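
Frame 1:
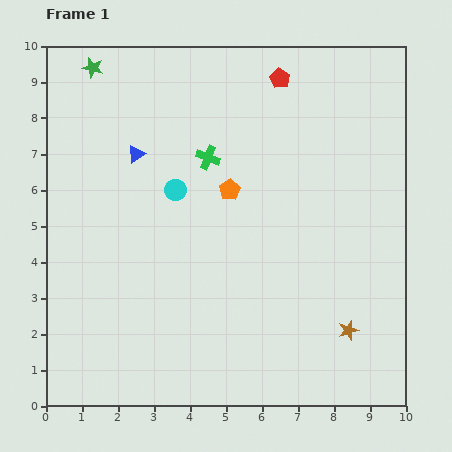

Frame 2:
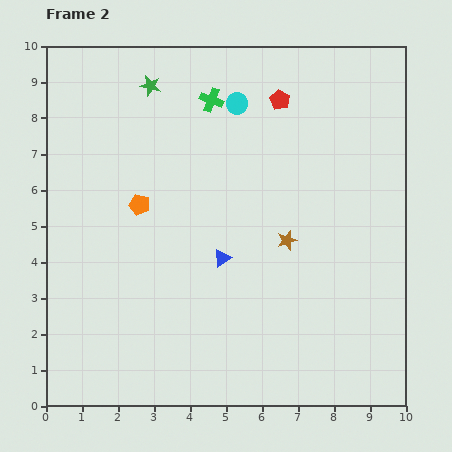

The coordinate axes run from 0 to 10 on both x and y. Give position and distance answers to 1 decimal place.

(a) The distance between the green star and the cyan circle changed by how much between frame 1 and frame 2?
-1.6

Distance in frame 1: 4.1. Distance in frame 2: 2.5.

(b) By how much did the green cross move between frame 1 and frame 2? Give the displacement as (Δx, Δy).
(0.1, 1.6)

The green cross was at (4.5, 6.9) in frame 1 and (4.6, 8.5) in frame 2.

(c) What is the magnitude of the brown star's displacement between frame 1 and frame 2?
3.0

The brown star moved from (8.4, 2.1) to (6.7, 4.6), a distance of √(1.7² + 2.5²) ≈ 3.0.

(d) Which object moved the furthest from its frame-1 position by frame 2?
the blue triangle

(moved 3.8; next 3.0)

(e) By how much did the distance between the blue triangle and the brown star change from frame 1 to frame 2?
-5.8

Distance in frame 1: 7.7. Distance in frame 2: 1.9.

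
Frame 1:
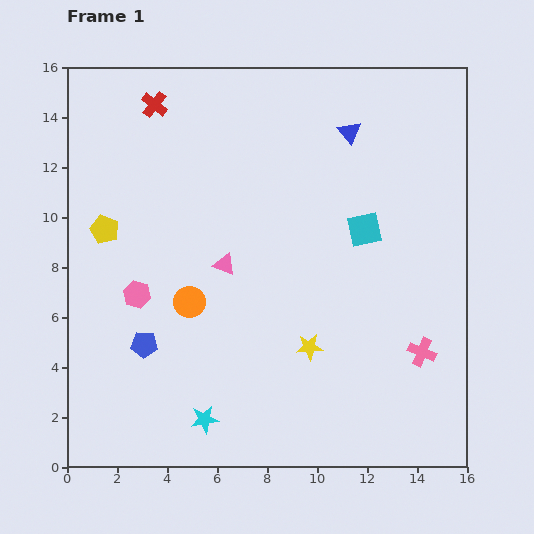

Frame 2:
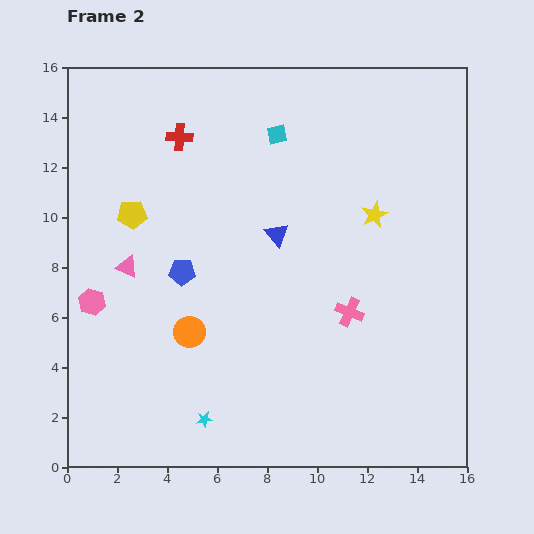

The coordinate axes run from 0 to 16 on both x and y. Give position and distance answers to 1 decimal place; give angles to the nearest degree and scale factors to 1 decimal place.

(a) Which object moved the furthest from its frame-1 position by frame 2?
the yellow star

(moved 5.9; next 5.2)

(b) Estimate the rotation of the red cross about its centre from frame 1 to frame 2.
35° counter-clockwise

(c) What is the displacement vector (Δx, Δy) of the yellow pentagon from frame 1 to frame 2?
(1.1, 0.6)

The yellow pentagon was at (1.5, 9.5) in frame 1 and (2.6, 10.1) in frame 2.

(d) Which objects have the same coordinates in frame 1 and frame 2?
the cyan star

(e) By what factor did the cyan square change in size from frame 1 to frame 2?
0.6×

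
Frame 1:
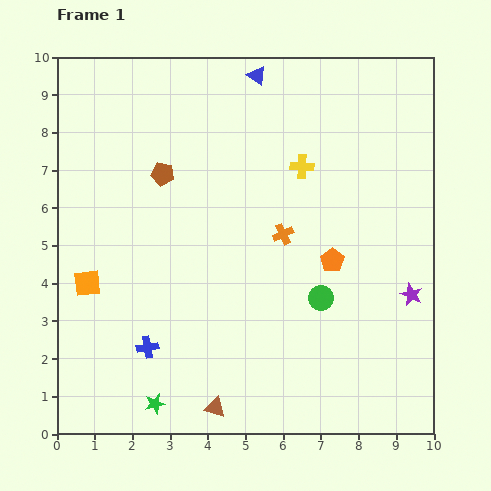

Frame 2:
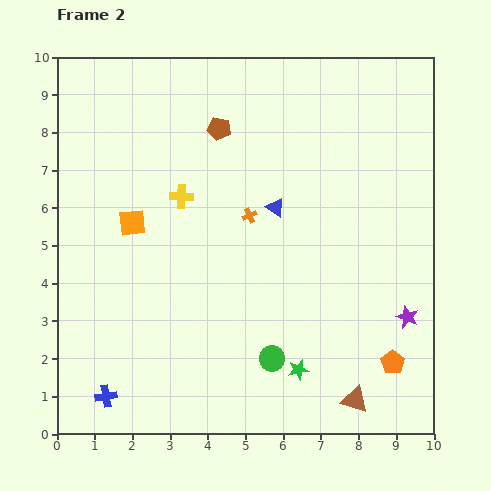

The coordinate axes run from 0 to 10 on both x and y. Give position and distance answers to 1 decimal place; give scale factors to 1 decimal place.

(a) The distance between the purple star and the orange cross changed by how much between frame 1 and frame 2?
+1.2

Distance in frame 1: 3.8. Distance in frame 2: 5.0.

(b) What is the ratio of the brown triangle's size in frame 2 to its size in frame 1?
1.3×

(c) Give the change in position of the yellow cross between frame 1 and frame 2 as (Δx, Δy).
(-3.2, -0.8)

The yellow cross was at (6.5, 7.1) in frame 1 and (3.3, 6.3) in frame 2.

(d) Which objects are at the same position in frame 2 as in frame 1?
none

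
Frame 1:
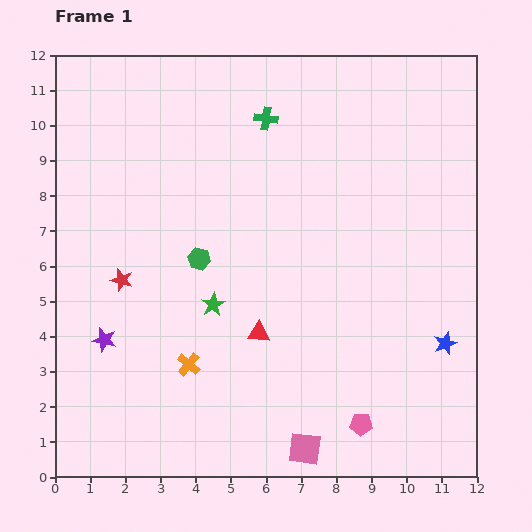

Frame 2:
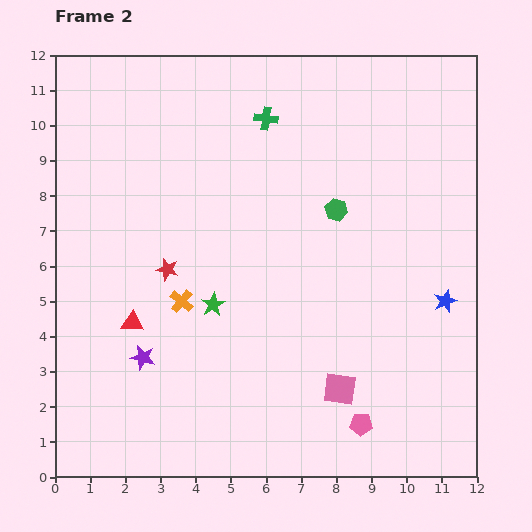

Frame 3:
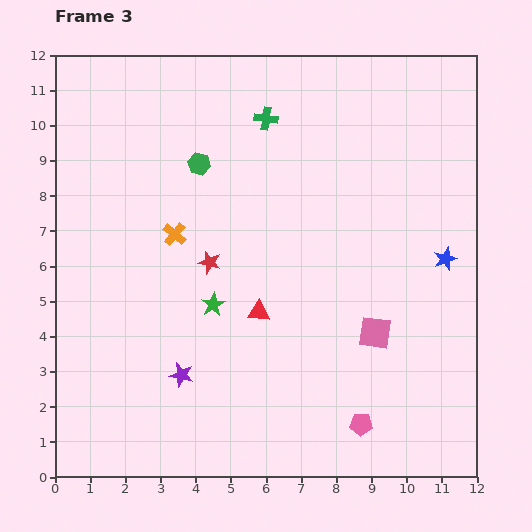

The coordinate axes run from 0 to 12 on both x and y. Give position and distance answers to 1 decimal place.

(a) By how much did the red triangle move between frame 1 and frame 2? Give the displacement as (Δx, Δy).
(-3.6, 0.3)

The red triangle was at (5.8, 4.1) in frame 1 and (2.2, 4.4) in frame 2.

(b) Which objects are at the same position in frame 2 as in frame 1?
the pink pentagon, the green star, the green cross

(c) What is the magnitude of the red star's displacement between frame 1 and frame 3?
2.5

The red star moved from (1.9, 5.6) to (4.4, 6.1), a distance of √(2.5² + 0.5²) ≈ 2.5.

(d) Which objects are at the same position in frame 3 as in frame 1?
the pink pentagon, the green star, the green cross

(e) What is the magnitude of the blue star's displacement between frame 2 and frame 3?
1.2

The blue star moved from (11.1, 5.0) to (11.1, 6.2), a distance of √(0.0² + 1.2²) ≈ 1.2.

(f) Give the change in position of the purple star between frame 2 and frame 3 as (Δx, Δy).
(1.1, -0.5)

The purple star was at (2.5, 3.4) in frame 2 and (3.6, 2.9) in frame 3.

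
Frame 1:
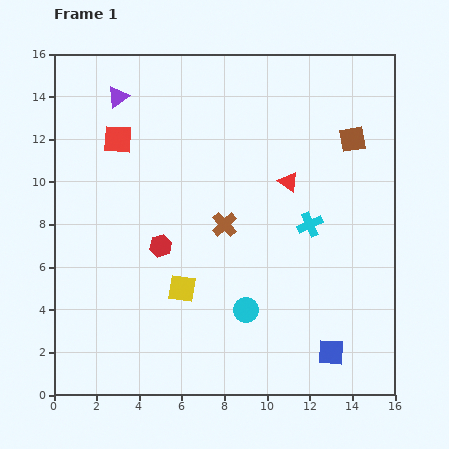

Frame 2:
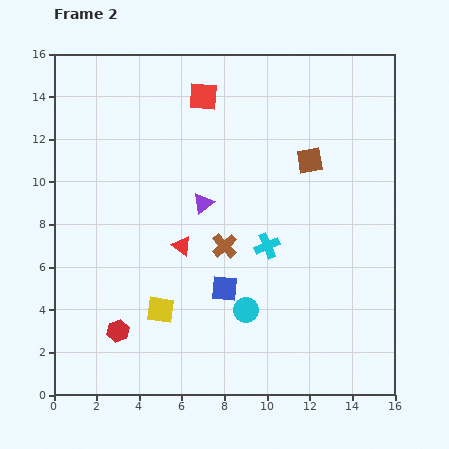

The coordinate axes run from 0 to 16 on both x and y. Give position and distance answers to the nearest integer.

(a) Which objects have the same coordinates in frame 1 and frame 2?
the cyan circle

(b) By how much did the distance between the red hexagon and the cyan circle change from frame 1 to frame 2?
+1

Distance in frame 1: 5. Distance in frame 2: 6.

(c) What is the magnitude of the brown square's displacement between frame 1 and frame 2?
2

The brown square moved from (14, 12) to (12, 11), a distance of √(2² + 1²) ≈ 2.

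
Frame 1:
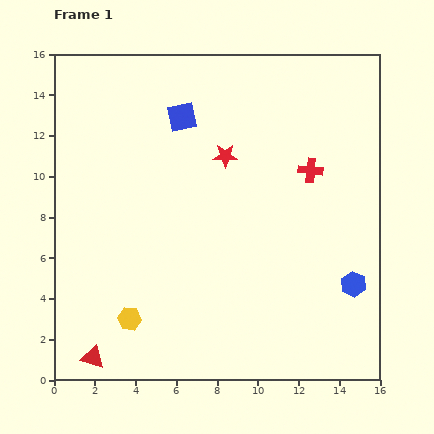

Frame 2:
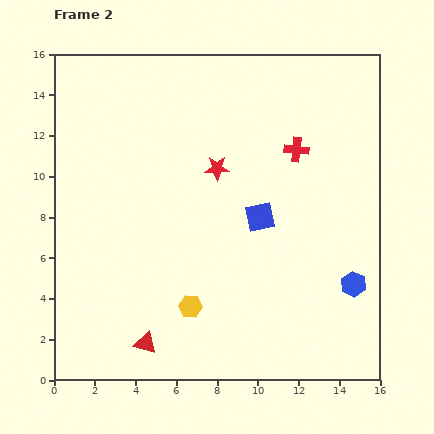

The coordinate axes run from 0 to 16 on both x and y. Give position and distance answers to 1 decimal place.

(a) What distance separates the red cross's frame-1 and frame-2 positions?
1.2

The red cross moved from (12.6, 10.3) to (11.9, 11.3), a distance of √(0.7² + 1.0²) ≈ 1.2.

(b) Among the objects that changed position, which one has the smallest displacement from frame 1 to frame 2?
the red star

(moved 0.7)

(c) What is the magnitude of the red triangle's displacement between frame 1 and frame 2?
2.7

The red triangle moved from (1.9, 1.1) to (4.5, 1.8), a distance of √(2.6² + 0.7²) ≈ 2.7.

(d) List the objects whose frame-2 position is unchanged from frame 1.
the blue hexagon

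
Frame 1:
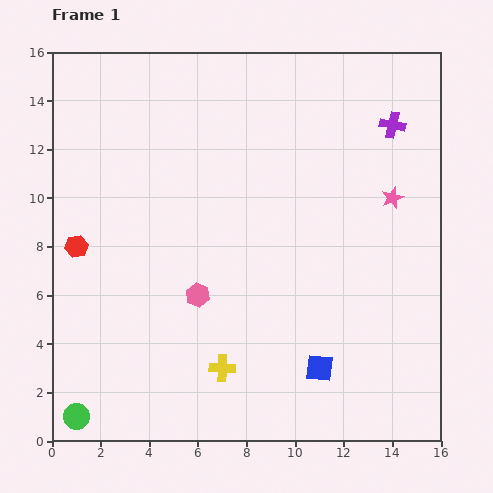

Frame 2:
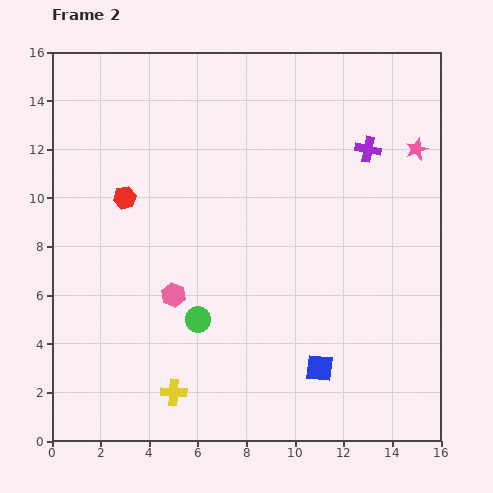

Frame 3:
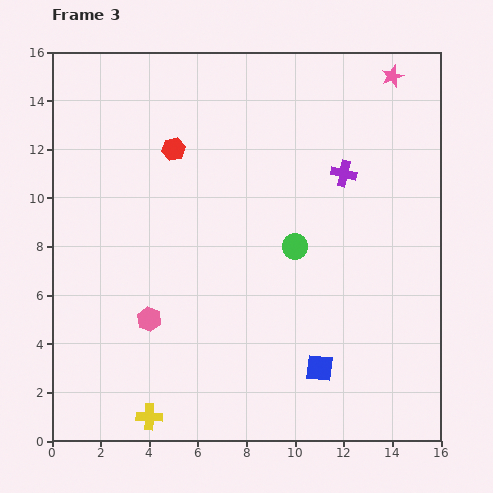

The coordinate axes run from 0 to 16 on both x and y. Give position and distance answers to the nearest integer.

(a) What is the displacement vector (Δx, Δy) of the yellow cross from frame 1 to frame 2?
(-2, -1)

The yellow cross was at (7, 3) in frame 1 and (5, 2) in frame 2.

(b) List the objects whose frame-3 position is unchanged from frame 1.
the blue square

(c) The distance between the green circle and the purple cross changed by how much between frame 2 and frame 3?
-6

Distance in frame 2: 10. Distance in frame 3: 4.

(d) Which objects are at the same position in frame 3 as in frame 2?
the blue square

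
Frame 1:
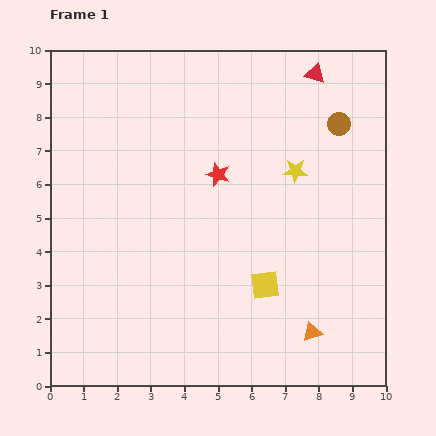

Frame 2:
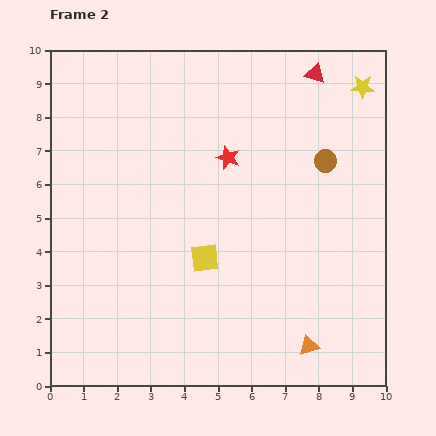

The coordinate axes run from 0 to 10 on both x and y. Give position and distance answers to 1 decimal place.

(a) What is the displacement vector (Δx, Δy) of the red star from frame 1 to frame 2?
(0.3, 0.5)

The red star was at (5.0, 6.3) in frame 1 and (5.3, 6.8) in frame 2.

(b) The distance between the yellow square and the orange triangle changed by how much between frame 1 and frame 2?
+2.0

Distance in frame 1: 2.0. Distance in frame 2: 4.0.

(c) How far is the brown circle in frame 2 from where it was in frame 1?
1.2

The brown circle moved from (8.6, 7.8) to (8.2, 6.7), a distance of √(0.4² + 1.1²) ≈ 1.2.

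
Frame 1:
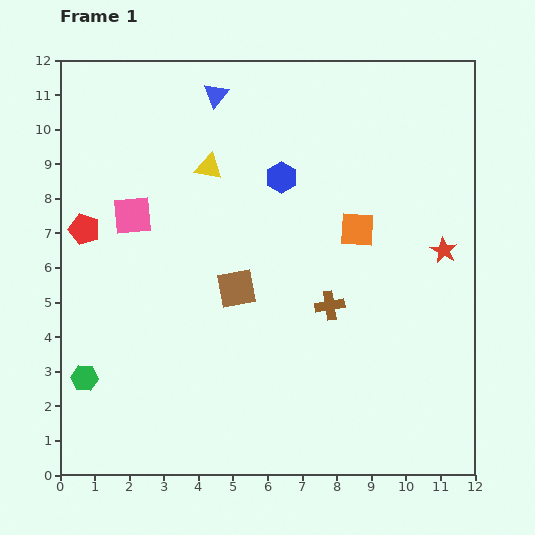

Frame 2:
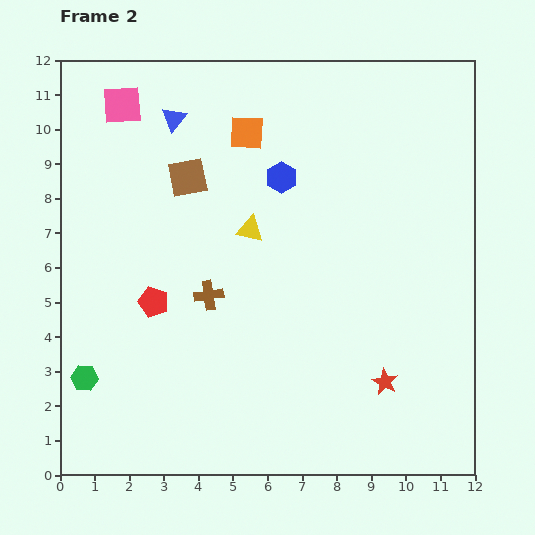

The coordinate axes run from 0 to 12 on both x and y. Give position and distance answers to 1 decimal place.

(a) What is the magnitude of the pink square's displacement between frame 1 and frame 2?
3.2

The pink square moved from (2.1, 7.5) to (1.8, 10.7), a distance of √(0.3² + 3.2²) ≈ 3.2.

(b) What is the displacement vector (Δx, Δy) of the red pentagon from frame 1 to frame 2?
(2.0, -2.1)

The red pentagon was at (0.7, 7.1) in frame 1 and (2.7, 5.0) in frame 2.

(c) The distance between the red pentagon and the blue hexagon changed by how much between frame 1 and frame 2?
-0.7

Distance in frame 1: 5.9. Distance in frame 2: 5.2.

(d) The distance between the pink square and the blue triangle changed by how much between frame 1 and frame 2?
-2.6

Distance in frame 1: 4.2. Distance in frame 2: 1.6.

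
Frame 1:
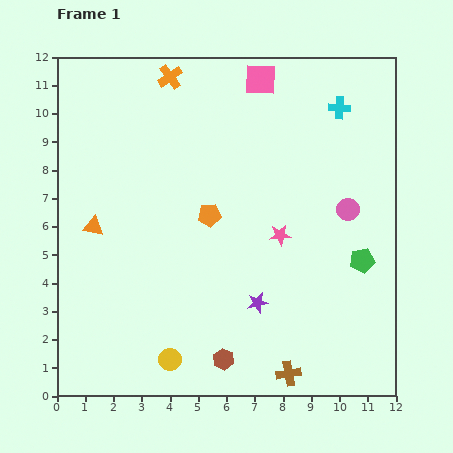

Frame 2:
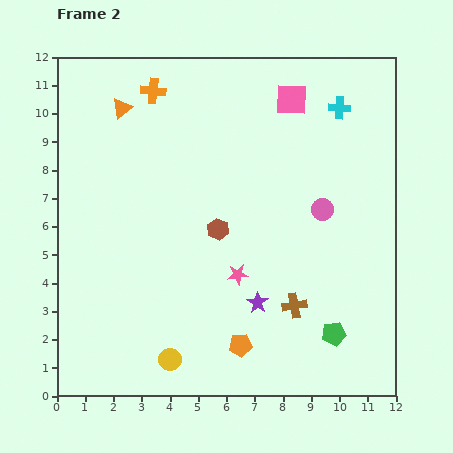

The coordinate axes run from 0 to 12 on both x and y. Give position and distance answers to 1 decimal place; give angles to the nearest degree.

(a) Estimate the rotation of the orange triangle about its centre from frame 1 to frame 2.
49° counter-clockwise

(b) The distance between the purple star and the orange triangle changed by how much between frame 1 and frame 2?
+2.0

Distance in frame 1: 6.4. Distance in frame 2: 8.4.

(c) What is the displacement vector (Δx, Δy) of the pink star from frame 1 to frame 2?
(-1.5, -1.4)

The pink star was at (7.9, 5.7) in frame 1 and (6.4, 4.3) in frame 2.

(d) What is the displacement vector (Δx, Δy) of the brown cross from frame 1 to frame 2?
(0.2, 2.4)

The brown cross was at (8.2, 0.8) in frame 1 and (8.4, 3.2) in frame 2.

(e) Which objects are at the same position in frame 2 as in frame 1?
the purple star, the yellow circle, the cyan cross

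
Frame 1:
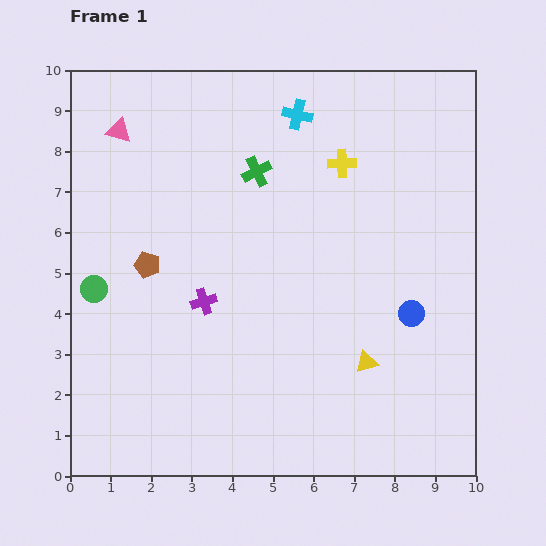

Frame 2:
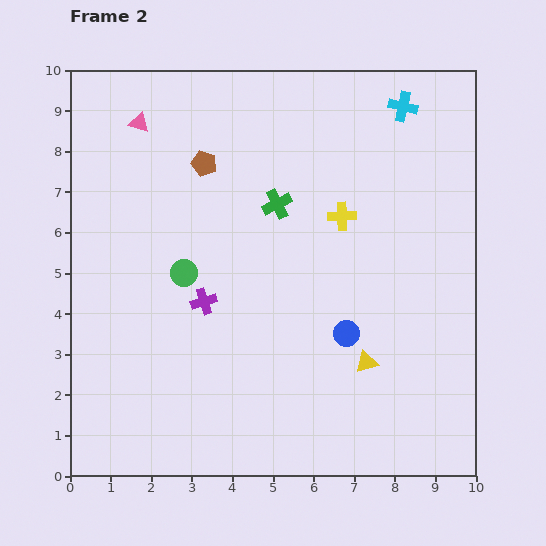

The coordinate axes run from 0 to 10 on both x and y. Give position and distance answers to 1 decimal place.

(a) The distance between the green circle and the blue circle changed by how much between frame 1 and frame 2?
-3.5

Distance in frame 1: 7.8. Distance in frame 2: 4.3.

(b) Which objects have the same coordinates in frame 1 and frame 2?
the purple cross, the yellow triangle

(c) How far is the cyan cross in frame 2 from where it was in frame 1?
2.6

The cyan cross moved from (5.6, 8.9) to (8.2, 9.1), a distance of √(2.6² + 0.2²) ≈ 2.6.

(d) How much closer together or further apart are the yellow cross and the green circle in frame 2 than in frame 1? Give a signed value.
-2.7

Distance in frame 1: 6.8. Distance in frame 2: 4.1.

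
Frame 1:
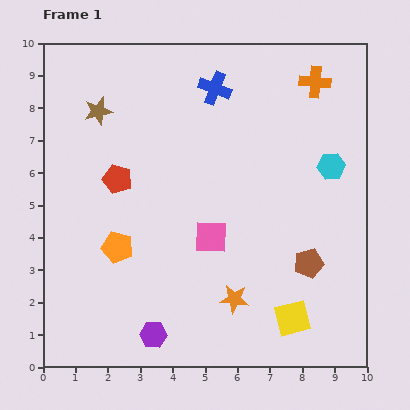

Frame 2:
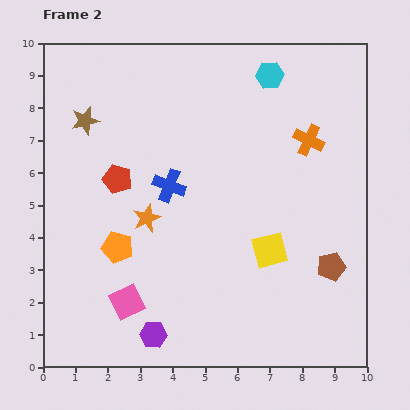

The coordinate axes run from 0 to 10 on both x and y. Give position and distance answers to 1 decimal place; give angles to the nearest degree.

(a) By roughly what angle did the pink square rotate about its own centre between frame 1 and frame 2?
28° counter-clockwise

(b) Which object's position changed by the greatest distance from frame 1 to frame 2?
the orange star

(moved 3.7; next 3.4)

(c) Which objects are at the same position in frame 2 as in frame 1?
the red pentagon, the purple hexagon, the orange pentagon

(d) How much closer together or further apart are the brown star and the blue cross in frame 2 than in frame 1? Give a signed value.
-0.4

Distance in frame 1: 3.7. Distance in frame 2: 3.3.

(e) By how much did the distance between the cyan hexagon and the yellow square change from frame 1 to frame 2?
+0.5

Distance in frame 1: 4.9. Distance in frame 2: 5.4.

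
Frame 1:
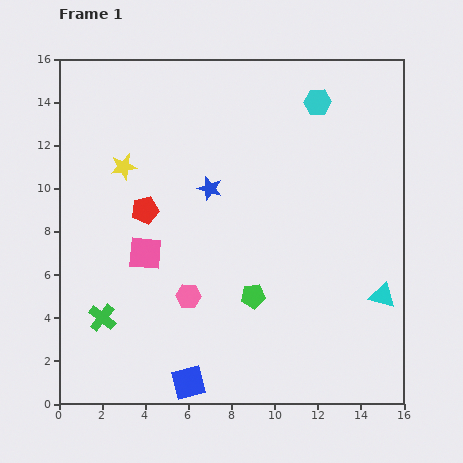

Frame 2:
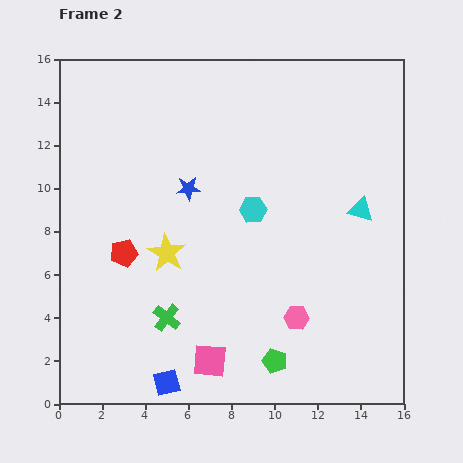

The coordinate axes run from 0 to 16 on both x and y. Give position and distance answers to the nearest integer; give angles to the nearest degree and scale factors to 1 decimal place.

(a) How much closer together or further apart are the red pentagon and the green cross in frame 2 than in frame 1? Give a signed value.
-1

Distance in frame 1: 5. Distance in frame 2: 4.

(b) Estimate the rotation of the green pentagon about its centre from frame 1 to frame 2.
25° clockwise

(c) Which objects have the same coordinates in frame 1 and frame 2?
none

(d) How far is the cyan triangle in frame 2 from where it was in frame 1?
4

The cyan triangle moved from (15, 5) to (14, 9), a distance of √(1² + 4²) ≈ 4.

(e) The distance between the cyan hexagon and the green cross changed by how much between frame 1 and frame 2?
-8

Distance in frame 1: 14. Distance in frame 2: 6.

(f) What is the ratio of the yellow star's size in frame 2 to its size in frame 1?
1.4×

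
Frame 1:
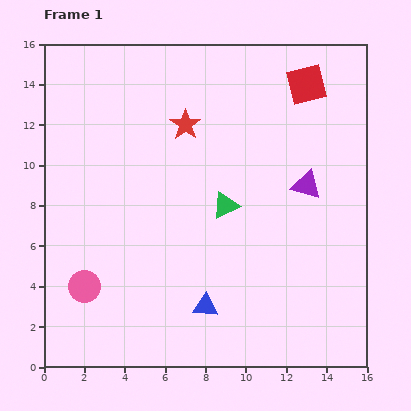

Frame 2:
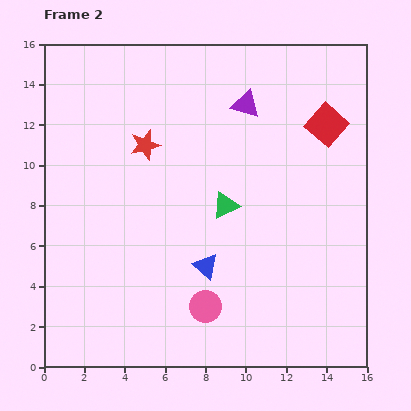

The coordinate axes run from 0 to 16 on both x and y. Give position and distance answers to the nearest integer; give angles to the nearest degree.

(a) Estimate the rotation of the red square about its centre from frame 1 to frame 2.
34° counter-clockwise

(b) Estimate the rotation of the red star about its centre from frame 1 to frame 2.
22° clockwise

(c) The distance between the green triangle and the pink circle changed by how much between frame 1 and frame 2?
-3

Distance in frame 1: 8. Distance in frame 2: 5.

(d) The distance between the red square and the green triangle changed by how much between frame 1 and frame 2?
-1

Distance in frame 1: 7. Distance in frame 2: 6.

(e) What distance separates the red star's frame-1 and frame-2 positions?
2

The red star moved from (7, 12) to (5, 11), a distance of √(2² + 1²) ≈ 2.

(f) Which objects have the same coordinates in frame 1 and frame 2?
the green triangle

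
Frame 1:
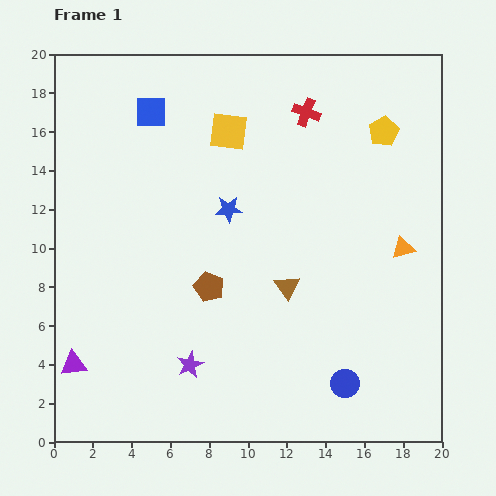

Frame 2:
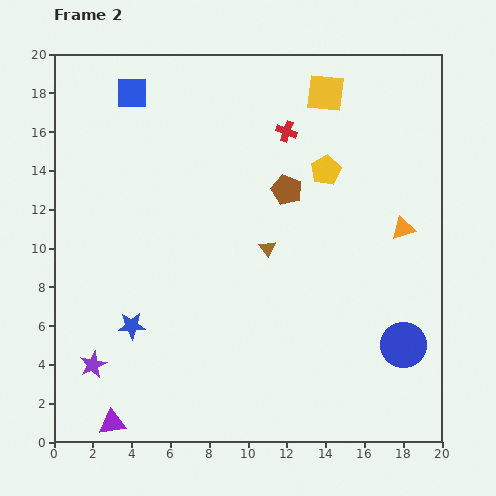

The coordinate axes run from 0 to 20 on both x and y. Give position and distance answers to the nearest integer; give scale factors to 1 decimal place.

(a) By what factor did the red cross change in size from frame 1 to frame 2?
0.7×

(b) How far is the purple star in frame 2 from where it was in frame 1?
5

The purple star moved from (7, 4) to (2, 4), a distance of √(5² + 0²) ≈ 5.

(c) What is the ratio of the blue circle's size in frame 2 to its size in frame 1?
1.6×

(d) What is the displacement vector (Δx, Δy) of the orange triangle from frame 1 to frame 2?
(0, 1)

The orange triangle was at (18, 10) in frame 1 and (18, 11) in frame 2.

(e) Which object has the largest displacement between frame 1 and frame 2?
the blue star

(moved 8; next 6)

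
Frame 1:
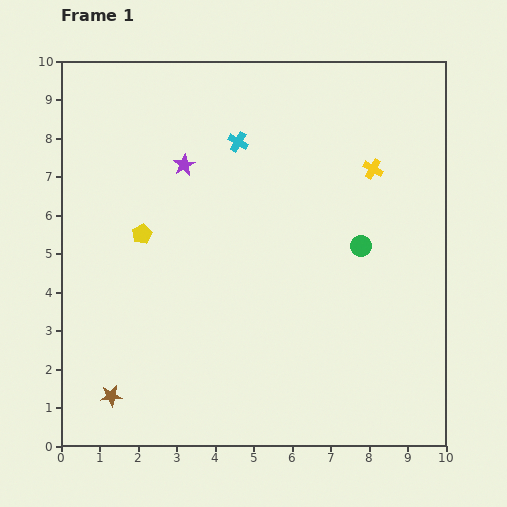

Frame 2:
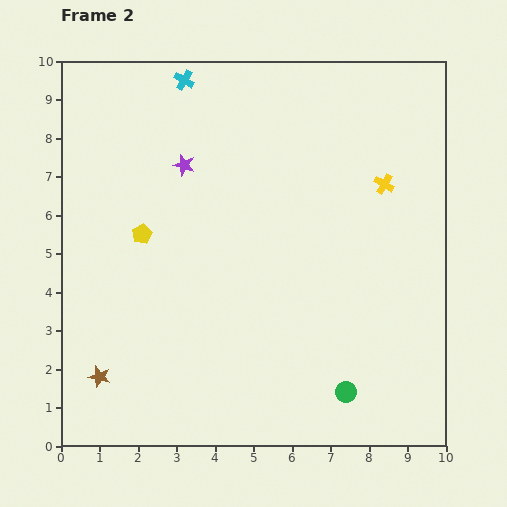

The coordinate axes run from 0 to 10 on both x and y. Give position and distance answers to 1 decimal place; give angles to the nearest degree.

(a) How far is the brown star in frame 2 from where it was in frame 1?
0.6

The brown star moved from (1.3, 1.3) to (1.0, 1.8), a distance of √(0.3² + 0.5²) ≈ 0.6.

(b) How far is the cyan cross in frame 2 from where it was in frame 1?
2.1

The cyan cross moved from (4.6, 7.9) to (3.2, 9.5), a distance of √(1.4² + 1.6²) ≈ 2.1.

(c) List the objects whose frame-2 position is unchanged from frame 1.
the purple star, the yellow pentagon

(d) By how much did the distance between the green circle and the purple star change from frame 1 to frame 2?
+2.1

Distance in frame 1: 5.1. Distance in frame 2: 7.2.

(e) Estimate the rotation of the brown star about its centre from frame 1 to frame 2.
20° clockwise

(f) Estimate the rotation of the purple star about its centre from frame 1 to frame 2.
28° counter-clockwise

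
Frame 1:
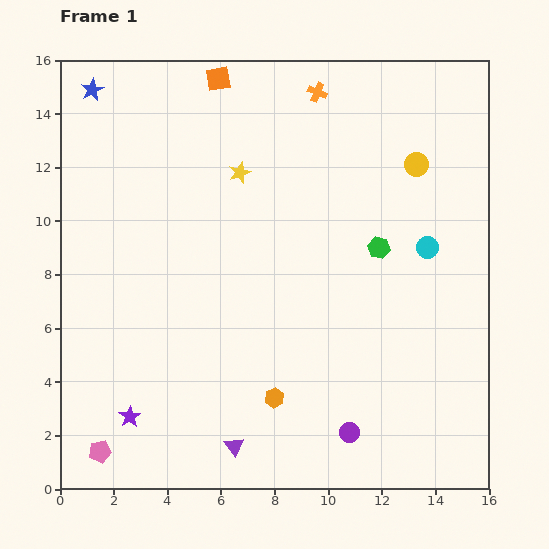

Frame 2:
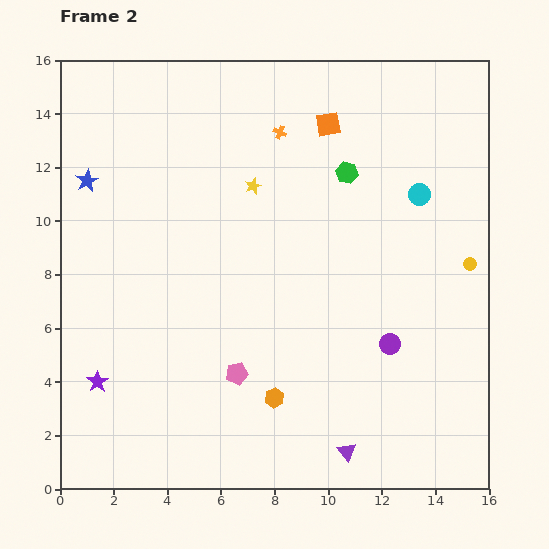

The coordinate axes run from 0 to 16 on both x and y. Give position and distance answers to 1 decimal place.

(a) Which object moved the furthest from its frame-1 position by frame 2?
the pink pentagon

(moved 5.9; next 4.4)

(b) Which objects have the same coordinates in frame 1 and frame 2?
the orange hexagon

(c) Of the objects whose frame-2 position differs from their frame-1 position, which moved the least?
the yellow star

(moved 0.7)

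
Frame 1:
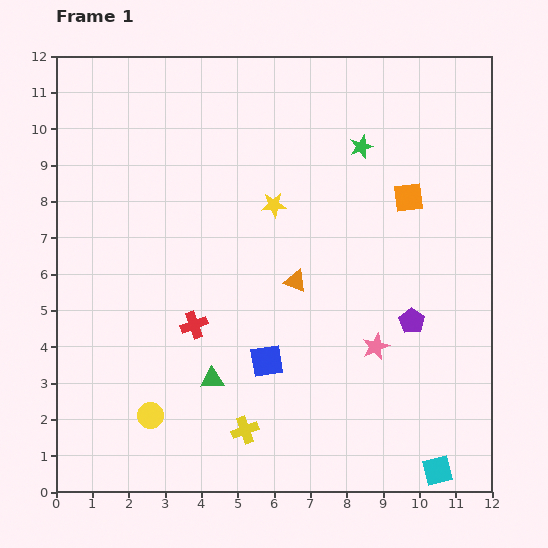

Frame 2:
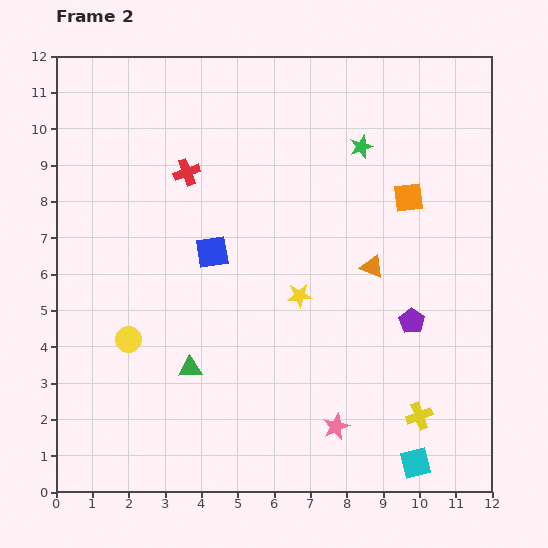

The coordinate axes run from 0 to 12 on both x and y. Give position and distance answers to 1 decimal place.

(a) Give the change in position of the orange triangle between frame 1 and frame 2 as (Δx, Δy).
(2.1, 0.4)

The orange triangle was at (6.6, 5.8) in frame 1 and (8.7, 6.2) in frame 2.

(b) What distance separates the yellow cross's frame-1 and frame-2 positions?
4.8

The yellow cross moved from (5.2, 1.7) to (10.0, 2.1), a distance of √(4.8² + 0.4²) ≈ 4.8.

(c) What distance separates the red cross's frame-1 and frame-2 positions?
4.2

The red cross moved from (3.8, 4.6) to (3.6, 8.8), a distance of √(0.2² + 4.2²) ≈ 4.2.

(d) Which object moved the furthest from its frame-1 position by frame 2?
the yellow cross

(moved 4.8; next 4.2)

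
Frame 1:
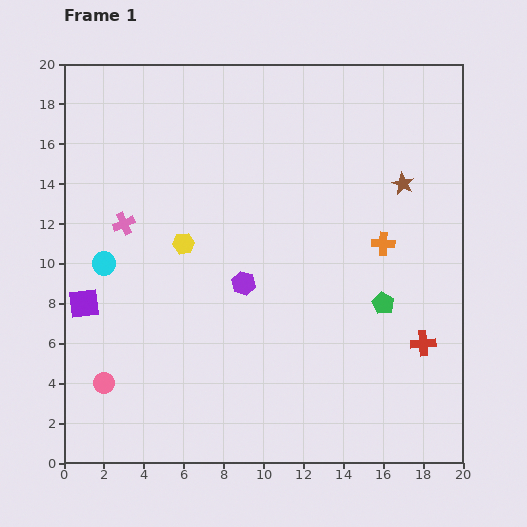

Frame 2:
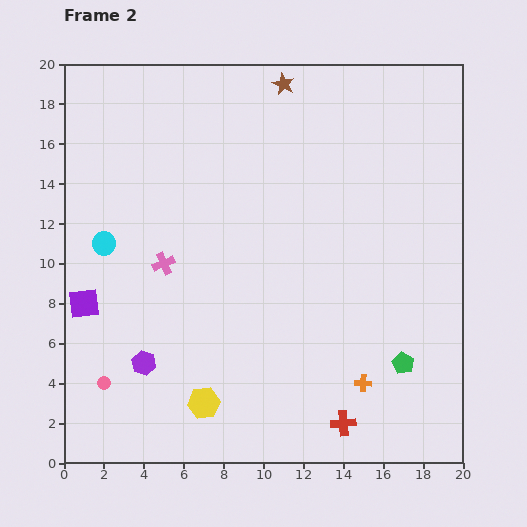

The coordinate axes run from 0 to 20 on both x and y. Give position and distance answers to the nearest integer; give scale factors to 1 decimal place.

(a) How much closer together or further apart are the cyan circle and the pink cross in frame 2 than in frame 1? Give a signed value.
+1

Distance in frame 1: 2. Distance in frame 2: 3.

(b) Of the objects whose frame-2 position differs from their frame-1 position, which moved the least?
the cyan circle

(moved 1)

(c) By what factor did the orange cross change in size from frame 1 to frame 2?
0.7×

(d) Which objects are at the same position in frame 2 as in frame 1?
the purple square, the pink circle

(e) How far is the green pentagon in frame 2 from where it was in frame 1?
3

The green pentagon moved from (16, 8) to (17, 5), a distance of √(1² + 3²) ≈ 3.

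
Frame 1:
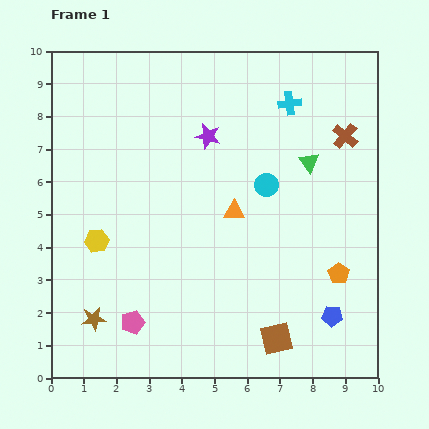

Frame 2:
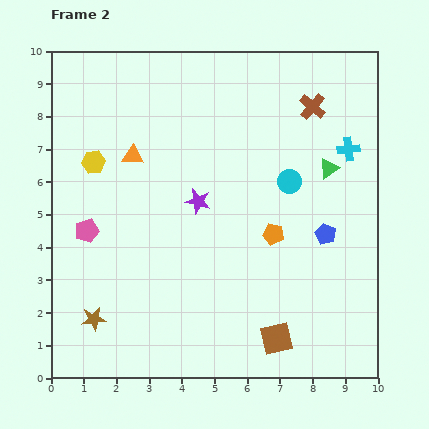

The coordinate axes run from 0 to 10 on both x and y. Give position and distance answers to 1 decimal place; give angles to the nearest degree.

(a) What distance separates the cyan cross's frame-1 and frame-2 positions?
2.3

The cyan cross moved from (7.3, 8.4) to (9.1, 7.0), a distance of √(1.8² + 1.4²) ≈ 2.3.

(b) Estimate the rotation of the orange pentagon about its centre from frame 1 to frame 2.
19° counter-clockwise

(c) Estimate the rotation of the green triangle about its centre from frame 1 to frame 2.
33° clockwise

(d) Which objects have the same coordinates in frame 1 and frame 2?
the brown square, the brown star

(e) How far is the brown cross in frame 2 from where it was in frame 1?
1.3

The brown cross moved from (9.0, 7.4) to (8.0, 8.3), a distance of √(1.0² + 0.9²) ≈ 1.3.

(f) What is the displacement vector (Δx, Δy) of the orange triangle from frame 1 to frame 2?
(-3.1, 1.7)

The orange triangle was at (5.6, 5.1) in frame 1 and (2.5, 6.8) in frame 2.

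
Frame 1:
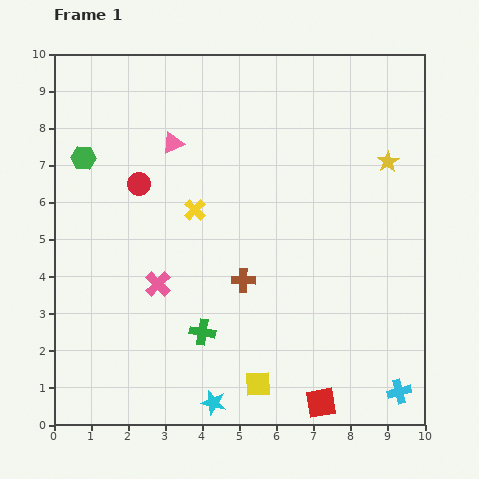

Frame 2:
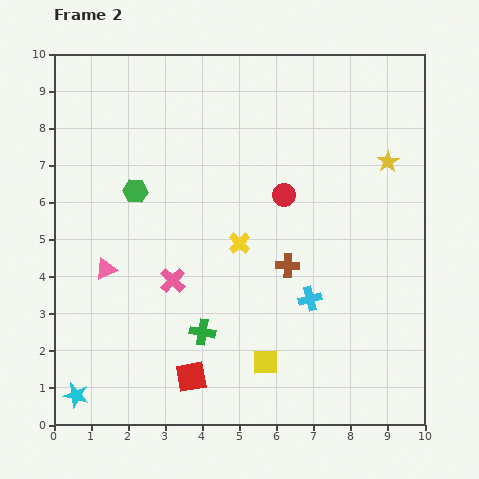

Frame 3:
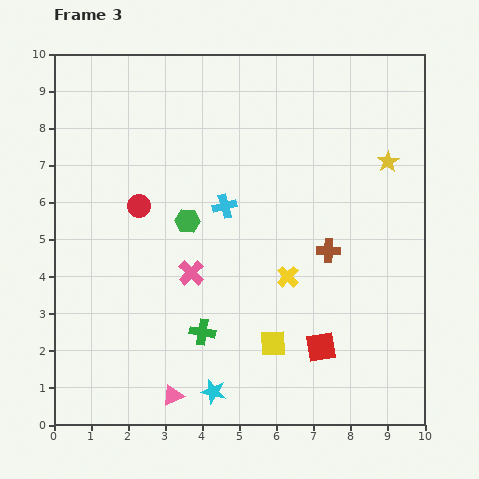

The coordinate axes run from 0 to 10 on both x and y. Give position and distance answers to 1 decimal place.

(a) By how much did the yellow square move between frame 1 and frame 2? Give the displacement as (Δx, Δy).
(0.2, 0.6)

The yellow square was at (5.5, 1.1) in frame 1 and (5.7, 1.7) in frame 2.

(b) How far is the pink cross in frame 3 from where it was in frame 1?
0.9

The pink cross moved from (2.8, 3.8) to (3.7, 4.1), a distance of √(0.9² + 0.3²) ≈ 0.9.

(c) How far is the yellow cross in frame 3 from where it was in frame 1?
3.1

The yellow cross moved from (3.8, 5.8) to (6.3, 4.0), a distance of √(2.5² + 1.8²) ≈ 3.1.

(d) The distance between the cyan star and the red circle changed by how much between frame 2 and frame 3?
-2.4

Distance in frame 2: 7.8. Distance in frame 3: 5.4.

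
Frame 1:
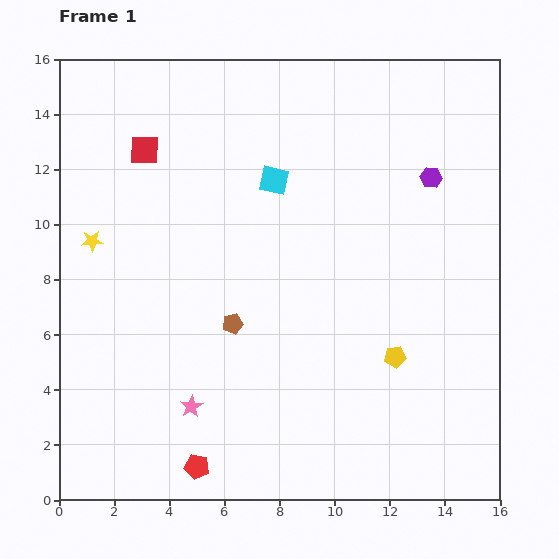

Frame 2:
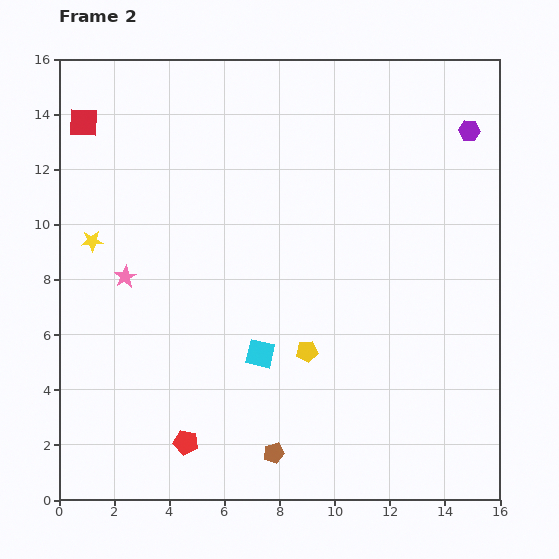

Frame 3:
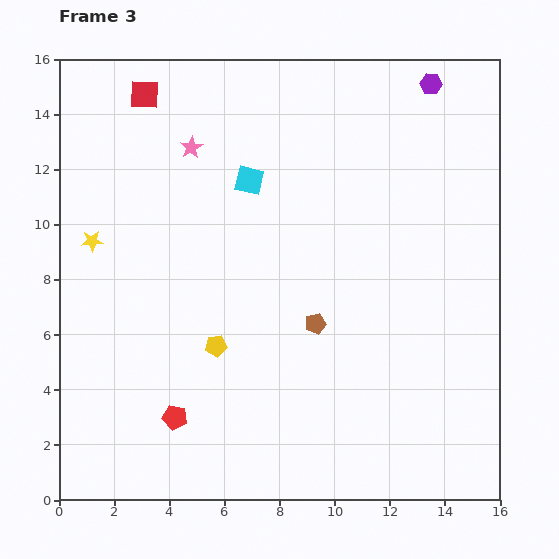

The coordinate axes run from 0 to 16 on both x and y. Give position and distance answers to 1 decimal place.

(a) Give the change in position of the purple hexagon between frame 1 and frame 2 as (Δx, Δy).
(1.4, 1.7)

The purple hexagon was at (13.5, 11.7) in frame 1 and (14.9, 13.4) in frame 2.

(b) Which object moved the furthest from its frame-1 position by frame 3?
the pink star

(moved 9.4; next 6.5)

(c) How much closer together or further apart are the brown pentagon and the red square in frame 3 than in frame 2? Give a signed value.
-3.4

Distance in frame 2: 13.8. Distance in frame 3: 10.4.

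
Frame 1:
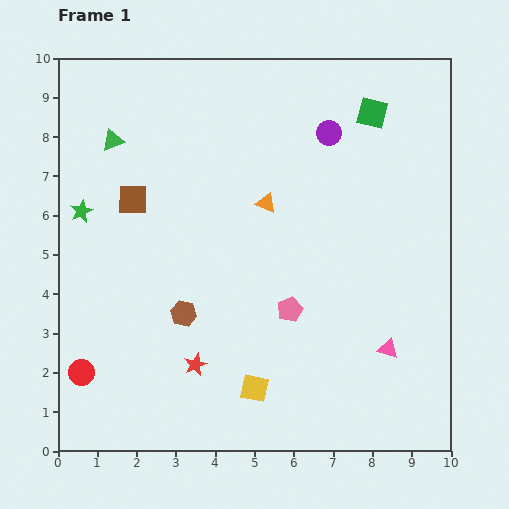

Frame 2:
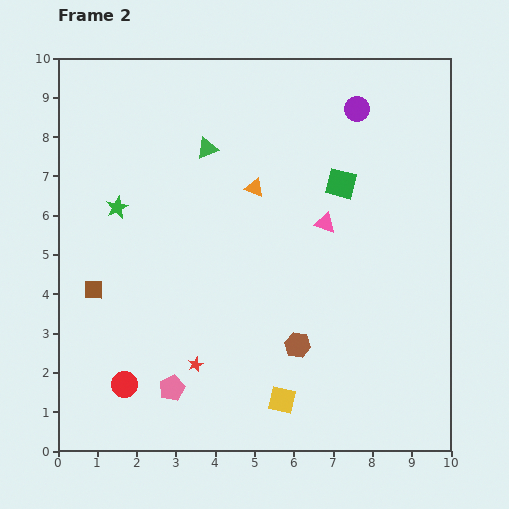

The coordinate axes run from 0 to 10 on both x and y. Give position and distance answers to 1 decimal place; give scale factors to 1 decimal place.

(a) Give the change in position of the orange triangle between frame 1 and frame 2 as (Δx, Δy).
(-0.3, 0.4)

The orange triangle was at (5.3, 6.3) in frame 1 and (5.0, 6.7) in frame 2.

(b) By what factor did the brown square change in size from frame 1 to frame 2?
0.6×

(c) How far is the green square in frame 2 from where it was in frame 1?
2.0

The green square moved from (8.0, 8.6) to (7.2, 6.8), a distance of √(0.8² + 1.8²) ≈ 2.0.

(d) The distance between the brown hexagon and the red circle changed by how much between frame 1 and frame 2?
+1.5

Distance in frame 1: 3.0. Distance in frame 2: 4.5.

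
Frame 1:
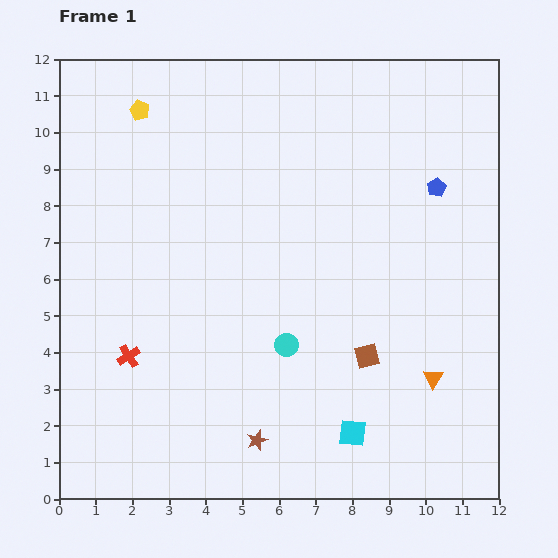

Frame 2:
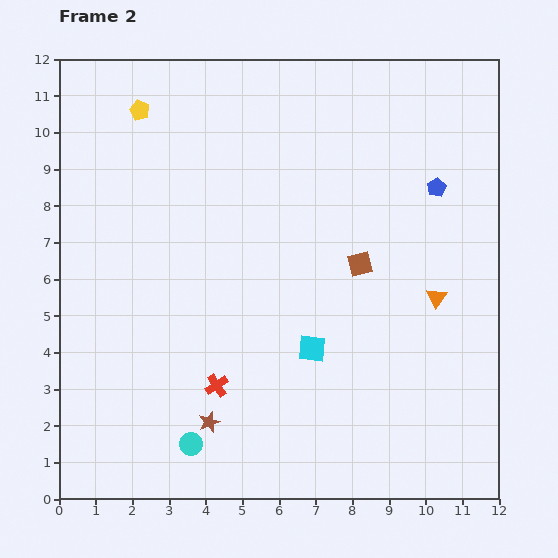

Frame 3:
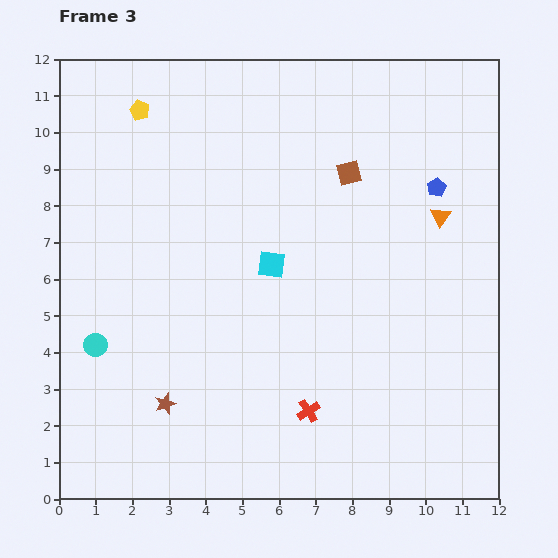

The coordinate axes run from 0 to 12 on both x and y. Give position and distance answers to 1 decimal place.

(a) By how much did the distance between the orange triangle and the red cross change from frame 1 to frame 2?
-1.8

Distance in frame 1: 8.3. Distance in frame 2: 6.5.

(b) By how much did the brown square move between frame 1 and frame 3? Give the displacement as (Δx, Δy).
(-0.5, 5.0)

The brown square was at (8.4, 3.9) in frame 1 and (7.9, 8.9) in frame 3.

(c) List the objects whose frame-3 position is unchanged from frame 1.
the blue pentagon, the yellow pentagon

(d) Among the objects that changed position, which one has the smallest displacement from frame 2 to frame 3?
the brown star

(moved 1.3)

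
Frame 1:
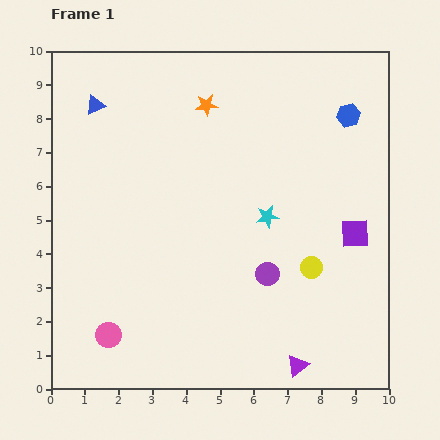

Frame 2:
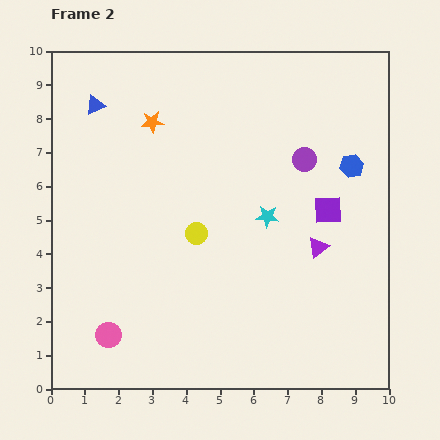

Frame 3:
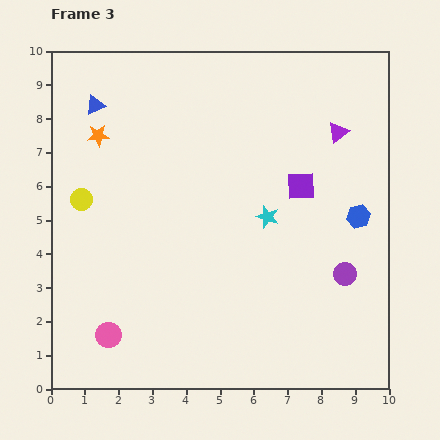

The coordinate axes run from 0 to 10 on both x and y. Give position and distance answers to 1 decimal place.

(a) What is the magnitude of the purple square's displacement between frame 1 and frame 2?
1.1

The purple square moved from (9.0, 4.6) to (8.2, 5.3), a distance of √(0.8² + 0.7²) ≈ 1.1.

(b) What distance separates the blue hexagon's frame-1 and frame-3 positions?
3.0

The blue hexagon moved from (8.8, 8.1) to (9.1, 5.1), a distance of √(0.3² + 3.0²) ≈ 3.0.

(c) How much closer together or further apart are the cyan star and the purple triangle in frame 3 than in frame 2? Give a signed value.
+1.6

Distance in frame 2: 1.7. Distance in frame 3: 3.3.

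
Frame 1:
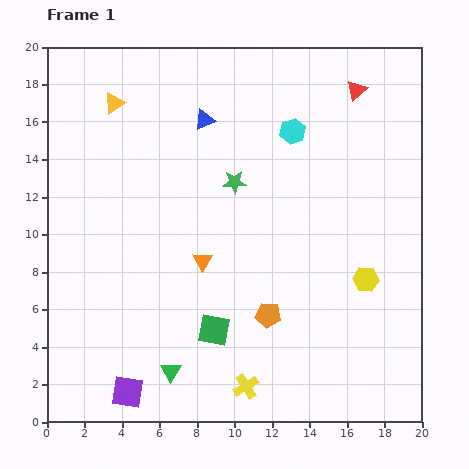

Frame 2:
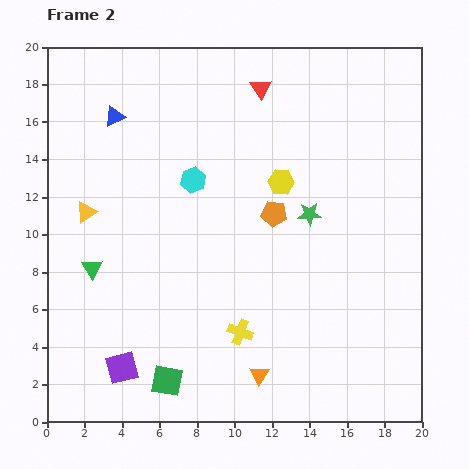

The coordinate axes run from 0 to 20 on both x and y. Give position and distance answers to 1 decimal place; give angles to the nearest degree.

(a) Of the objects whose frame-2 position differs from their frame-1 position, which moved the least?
the purple square

(moved 1.3)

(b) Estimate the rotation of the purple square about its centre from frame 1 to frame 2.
23° counter-clockwise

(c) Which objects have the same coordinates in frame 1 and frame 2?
none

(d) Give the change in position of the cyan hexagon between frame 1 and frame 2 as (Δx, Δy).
(-5.3, -2.6)

The cyan hexagon was at (13.1, 15.5) in frame 1 and (7.8, 12.9) in frame 2.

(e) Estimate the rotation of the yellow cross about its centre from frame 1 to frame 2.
37° counter-clockwise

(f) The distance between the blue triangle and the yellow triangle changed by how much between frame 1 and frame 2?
+0.4

Distance in frame 1: 4.9. Distance in frame 2: 5.3.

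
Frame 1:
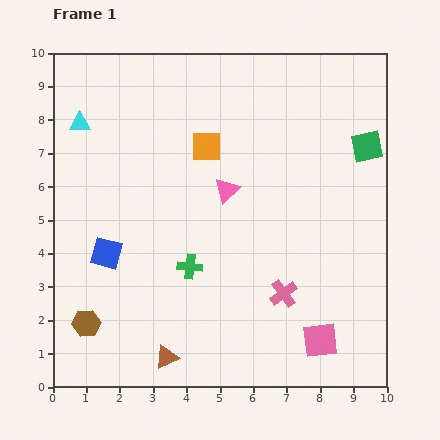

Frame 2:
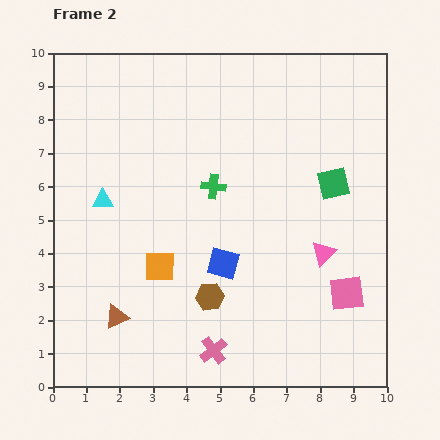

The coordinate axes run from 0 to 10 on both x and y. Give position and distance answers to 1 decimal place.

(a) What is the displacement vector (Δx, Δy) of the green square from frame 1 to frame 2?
(-1.0, -1.1)

The green square was at (9.4, 7.2) in frame 1 and (8.4, 6.1) in frame 2.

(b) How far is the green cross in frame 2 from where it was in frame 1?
2.5

The green cross moved from (4.1, 3.6) to (4.8, 6.0), a distance of √(0.7² + 2.4²) ≈ 2.5.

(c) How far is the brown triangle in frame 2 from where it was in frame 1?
1.9

The brown triangle moved from (3.4, 0.9) to (1.9, 2.1), a distance of √(1.5² + 1.2²) ≈ 1.9.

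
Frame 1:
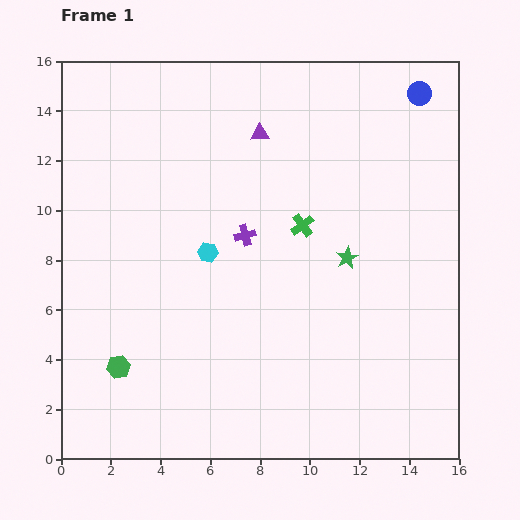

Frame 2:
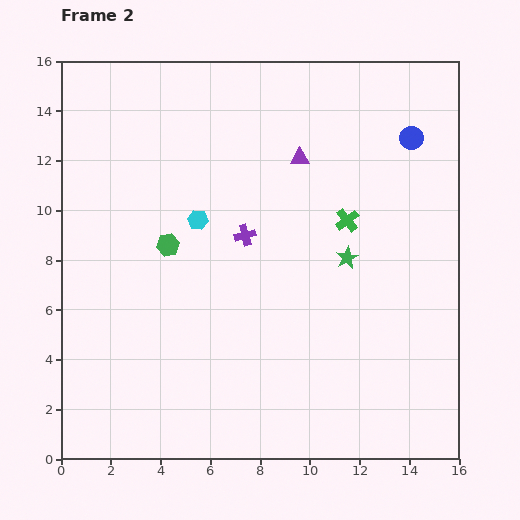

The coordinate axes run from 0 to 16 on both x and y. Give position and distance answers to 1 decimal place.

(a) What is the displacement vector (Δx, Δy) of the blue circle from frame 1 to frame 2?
(-0.3, -1.8)

The blue circle was at (14.4, 14.7) in frame 1 and (14.1, 12.9) in frame 2.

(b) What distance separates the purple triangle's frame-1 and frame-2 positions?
1.9

The purple triangle moved from (8.0, 13.1) to (9.6, 12.1), a distance of √(1.6² + 1.0²) ≈ 1.9.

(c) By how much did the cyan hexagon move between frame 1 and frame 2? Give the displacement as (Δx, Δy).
(-0.4, 1.3)

The cyan hexagon was at (5.9, 8.3) in frame 1 and (5.5, 9.6) in frame 2.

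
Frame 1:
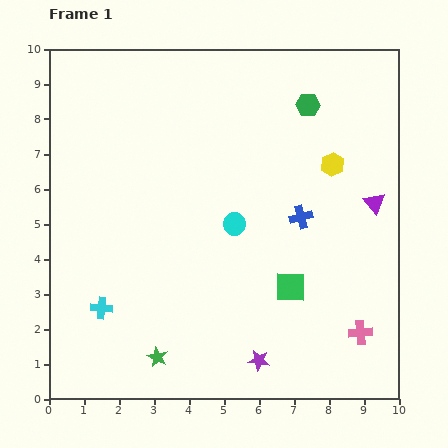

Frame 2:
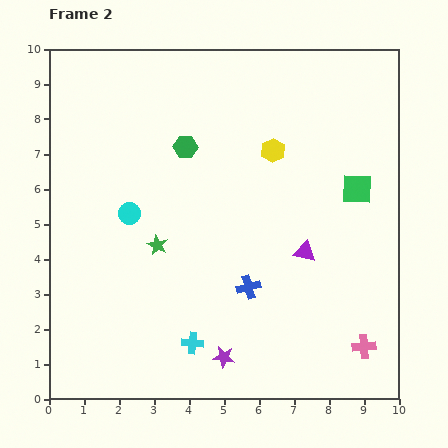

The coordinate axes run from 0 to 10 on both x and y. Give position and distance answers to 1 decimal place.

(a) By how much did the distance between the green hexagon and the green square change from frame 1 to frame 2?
-0.2

Distance in frame 1: 5.2. Distance in frame 2: 5.0.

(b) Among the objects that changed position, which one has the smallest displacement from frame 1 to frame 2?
the pink cross

(moved 0.4)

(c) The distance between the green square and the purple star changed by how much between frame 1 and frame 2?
+3.8

Distance in frame 1: 2.3. Distance in frame 2: 6.1.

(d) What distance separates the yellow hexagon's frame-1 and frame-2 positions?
1.7

The yellow hexagon moved from (8.1, 6.7) to (6.4, 7.1), a distance of √(1.7² + 0.4²) ≈ 1.7.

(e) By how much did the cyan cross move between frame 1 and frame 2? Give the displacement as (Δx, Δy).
(2.6, -1.0)

The cyan cross was at (1.5, 2.6) in frame 1 and (4.1, 1.6) in frame 2.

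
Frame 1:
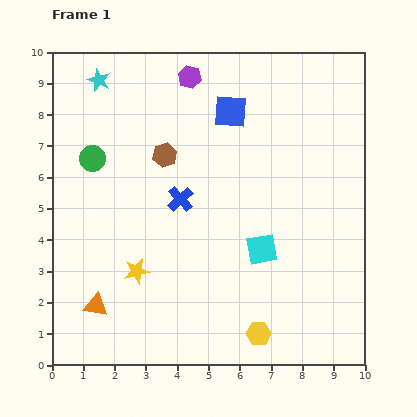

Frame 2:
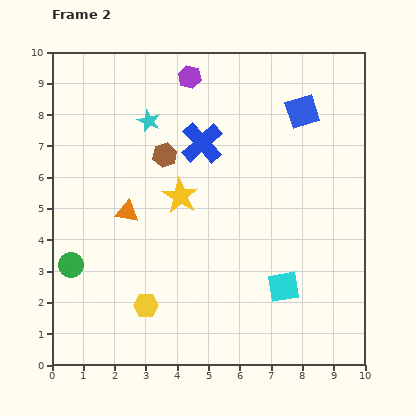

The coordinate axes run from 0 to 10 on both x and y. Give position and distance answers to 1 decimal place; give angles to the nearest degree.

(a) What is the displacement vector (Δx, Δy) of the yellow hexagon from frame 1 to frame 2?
(-3.6, 0.9)

The yellow hexagon was at (6.6, 1.0) in frame 1 and (3.0, 1.9) in frame 2.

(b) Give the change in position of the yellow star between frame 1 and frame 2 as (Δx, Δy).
(1.4, 2.4)

The yellow star was at (2.7, 3.0) in frame 1 and (4.1, 5.4) in frame 2.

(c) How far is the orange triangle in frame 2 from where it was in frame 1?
3.2

The orange triangle moved from (1.4, 1.9) to (2.4, 4.9), a distance of √(1.0² + 3.0²) ≈ 3.2.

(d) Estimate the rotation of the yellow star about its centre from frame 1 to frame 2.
29° counter-clockwise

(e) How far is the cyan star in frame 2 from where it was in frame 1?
2.1

The cyan star moved from (1.5, 9.1) to (3.1, 7.8), a distance of √(1.6² + 1.3²) ≈ 2.1.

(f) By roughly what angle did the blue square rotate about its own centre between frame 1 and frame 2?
22° counter-clockwise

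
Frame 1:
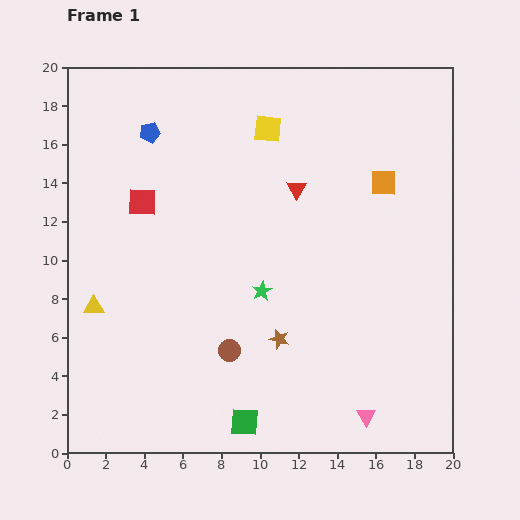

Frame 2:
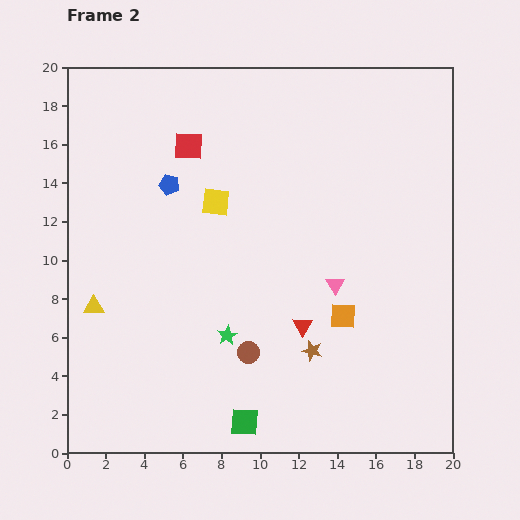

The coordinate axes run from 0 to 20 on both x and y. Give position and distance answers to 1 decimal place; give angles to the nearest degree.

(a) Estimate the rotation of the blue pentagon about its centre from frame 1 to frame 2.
25° clockwise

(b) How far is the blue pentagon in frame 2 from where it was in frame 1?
2.9

The blue pentagon moved from (4.3, 16.6) to (5.3, 13.9), a distance of √(1.0² + 2.7²) ≈ 2.9.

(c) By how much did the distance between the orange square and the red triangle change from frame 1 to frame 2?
-2.3

Distance in frame 1: 4.5. Distance in frame 2: 2.2.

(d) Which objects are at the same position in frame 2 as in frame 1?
the green square, the yellow triangle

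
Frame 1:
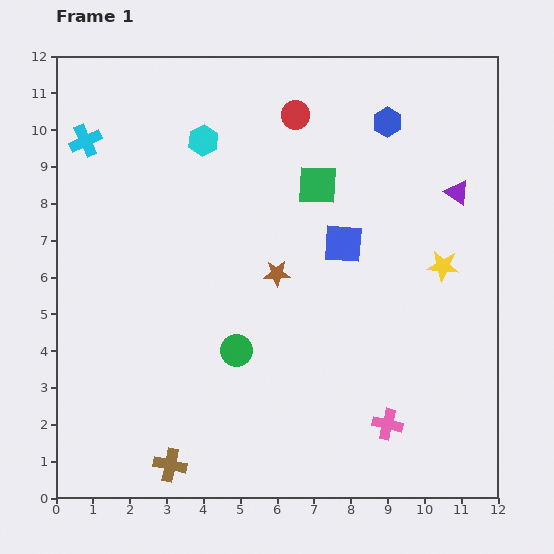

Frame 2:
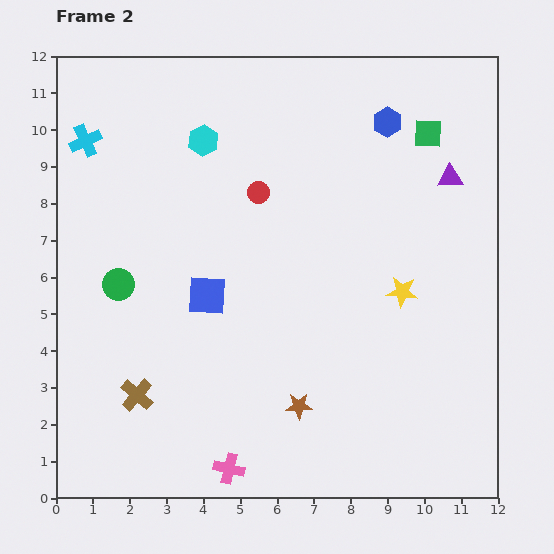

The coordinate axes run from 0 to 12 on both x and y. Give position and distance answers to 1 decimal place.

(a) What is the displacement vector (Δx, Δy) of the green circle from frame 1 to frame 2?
(-3.2, 1.8)

The green circle was at (4.9, 4.0) in frame 1 and (1.7, 5.8) in frame 2.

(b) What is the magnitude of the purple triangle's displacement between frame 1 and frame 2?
0.4

The purple triangle moved from (10.9, 8.3) to (10.7, 8.7), a distance of √(0.2² + 0.4²) ≈ 0.4.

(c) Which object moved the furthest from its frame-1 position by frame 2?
the pink cross

(moved 4.5; next 4.0)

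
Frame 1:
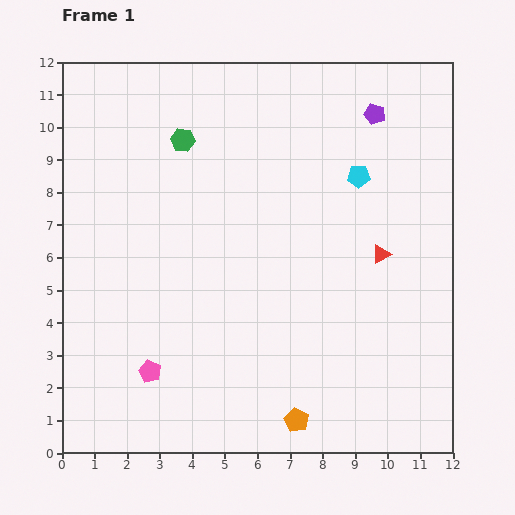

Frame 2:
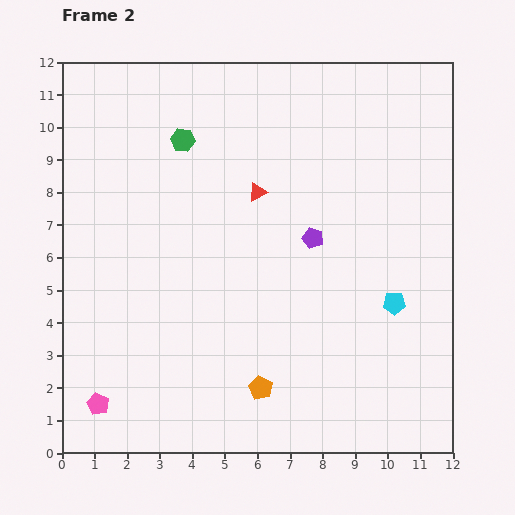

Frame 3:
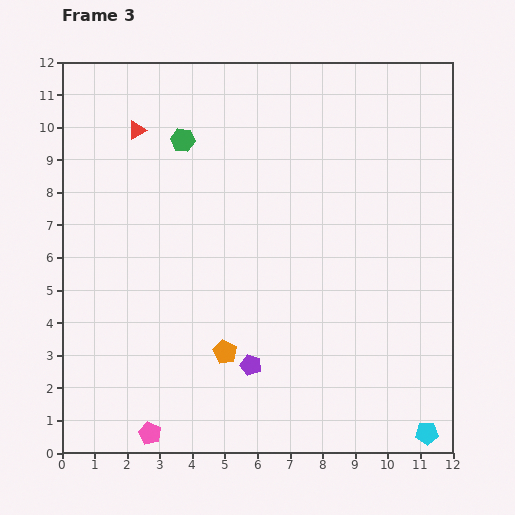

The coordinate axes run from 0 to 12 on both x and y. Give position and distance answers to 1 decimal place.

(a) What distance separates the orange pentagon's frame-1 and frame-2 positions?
1.5

The orange pentagon moved from (7.2, 1.0) to (6.1, 2.0), a distance of √(1.1² + 1.0²) ≈ 1.5.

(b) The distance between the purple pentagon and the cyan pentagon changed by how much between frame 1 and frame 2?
+1.2

Distance in frame 1: 2.0. Distance in frame 2: 3.2.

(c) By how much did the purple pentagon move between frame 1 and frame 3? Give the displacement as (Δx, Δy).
(-3.8, -7.7)

The purple pentagon was at (9.6, 10.4) in frame 1 and (5.8, 2.7) in frame 3.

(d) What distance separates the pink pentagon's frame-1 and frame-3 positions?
1.9

The pink pentagon moved from (2.7, 2.5) to (2.7, 0.6), a distance of √(0.0² + 1.9²) ≈ 1.9.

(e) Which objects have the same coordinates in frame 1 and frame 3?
the green hexagon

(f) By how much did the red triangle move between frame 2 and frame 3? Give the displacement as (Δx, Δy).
(-3.7, 1.9)

The red triangle was at (6.0, 8.0) in frame 2 and (2.3, 9.9) in frame 3.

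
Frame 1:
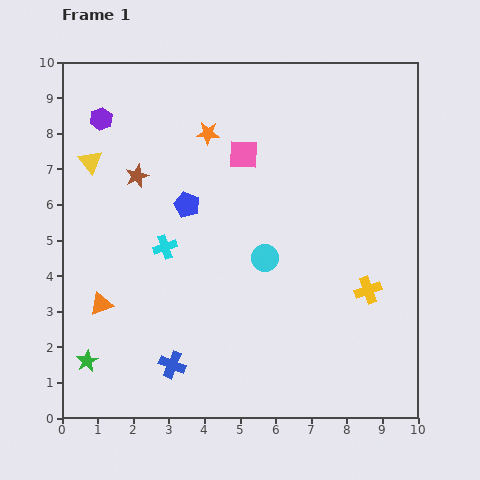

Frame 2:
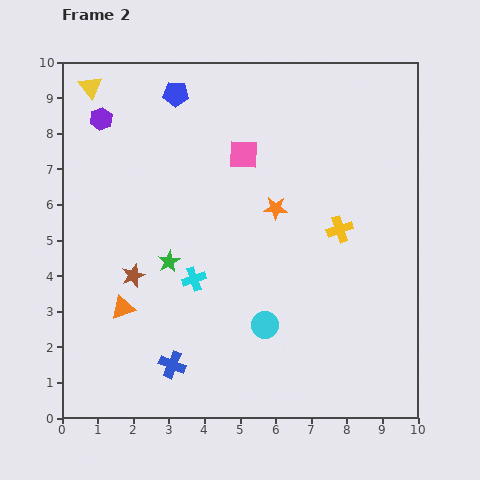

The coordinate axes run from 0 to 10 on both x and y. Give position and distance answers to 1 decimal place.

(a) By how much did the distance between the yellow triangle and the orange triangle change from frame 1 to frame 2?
+2.3

Distance in frame 1: 4.0. Distance in frame 2: 6.3.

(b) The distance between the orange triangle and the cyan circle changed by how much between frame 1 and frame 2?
-0.8

Distance in frame 1: 4.8. Distance in frame 2: 4.0.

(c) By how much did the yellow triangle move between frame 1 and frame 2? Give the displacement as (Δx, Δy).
(0.0, 2.1)

The yellow triangle was at (0.8, 7.2) in frame 1 and (0.8, 9.3) in frame 2.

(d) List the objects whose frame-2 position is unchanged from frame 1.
the pink square, the purple hexagon, the blue cross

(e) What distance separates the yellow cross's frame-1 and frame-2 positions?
1.9

The yellow cross moved from (8.6, 3.6) to (7.8, 5.3), a distance of √(0.8² + 1.7²) ≈ 1.9.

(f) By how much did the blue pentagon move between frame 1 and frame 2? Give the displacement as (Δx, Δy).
(-0.3, 3.1)

The blue pentagon was at (3.5, 6.0) in frame 1 and (3.2, 9.1) in frame 2.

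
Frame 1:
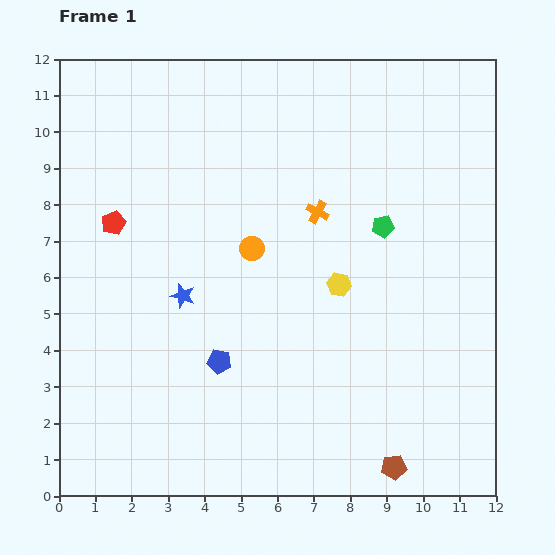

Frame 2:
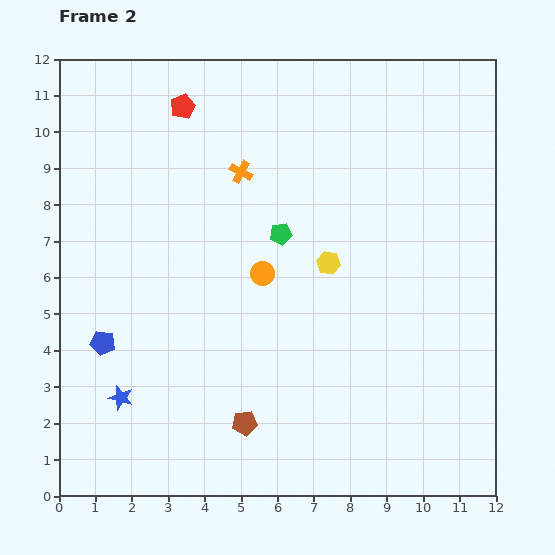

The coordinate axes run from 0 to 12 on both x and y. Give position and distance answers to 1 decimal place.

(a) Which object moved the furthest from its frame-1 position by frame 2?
the brown pentagon

(moved 4.3; next 3.7)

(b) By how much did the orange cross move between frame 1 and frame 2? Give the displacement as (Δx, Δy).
(-2.1, 1.1)

The orange cross was at (7.1, 7.8) in frame 1 and (5.0, 8.9) in frame 2.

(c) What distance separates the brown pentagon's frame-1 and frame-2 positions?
4.3

The brown pentagon moved from (9.2, 0.8) to (5.1, 2.0), a distance of √(4.1² + 1.2²) ≈ 4.3.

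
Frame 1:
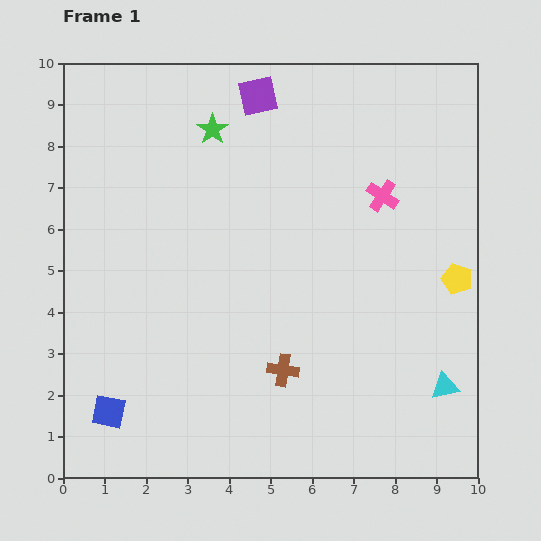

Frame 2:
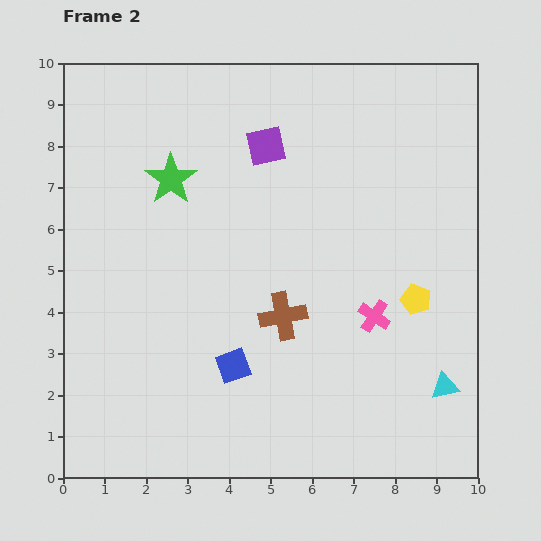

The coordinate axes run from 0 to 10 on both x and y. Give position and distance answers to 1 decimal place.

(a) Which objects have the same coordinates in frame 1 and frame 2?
the cyan triangle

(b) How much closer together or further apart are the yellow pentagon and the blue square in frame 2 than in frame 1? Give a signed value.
-4.3

Distance in frame 1: 9.0. Distance in frame 2: 4.7.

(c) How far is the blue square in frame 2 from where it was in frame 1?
3.2

The blue square moved from (1.1, 1.6) to (4.1, 2.7), a distance of √(3.0² + 1.1²) ≈ 3.2.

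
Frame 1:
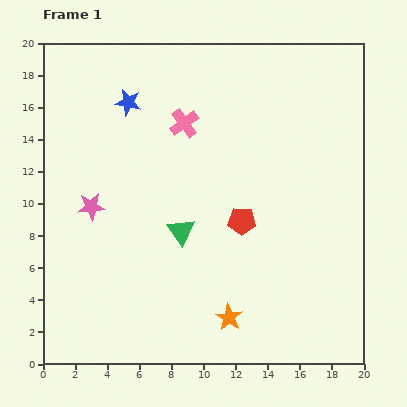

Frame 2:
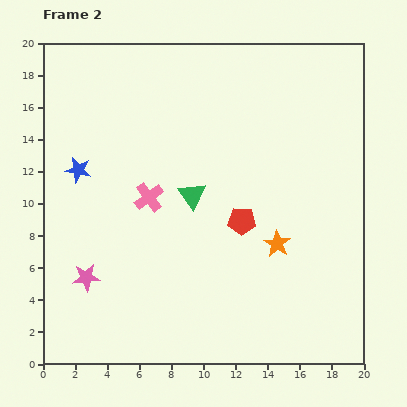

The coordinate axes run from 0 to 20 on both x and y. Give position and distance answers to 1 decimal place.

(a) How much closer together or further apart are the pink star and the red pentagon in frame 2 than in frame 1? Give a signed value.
+0.9

Distance in frame 1: 9.4. Distance in frame 2: 10.3.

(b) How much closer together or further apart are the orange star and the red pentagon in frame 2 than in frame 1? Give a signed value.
-3.5

Distance in frame 1: 6.1. Distance in frame 2: 2.6.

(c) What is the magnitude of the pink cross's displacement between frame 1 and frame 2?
5.1

The pink cross moved from (8.8, 15.0) to (6.6, 10.4), a distance of √(2.2² + 4.6²) ≈ 5.1.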